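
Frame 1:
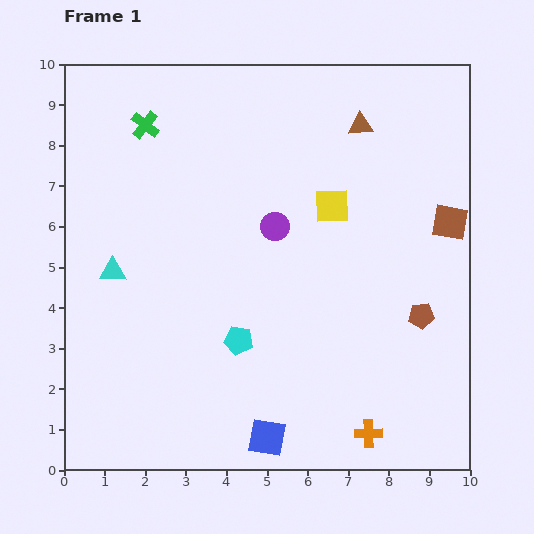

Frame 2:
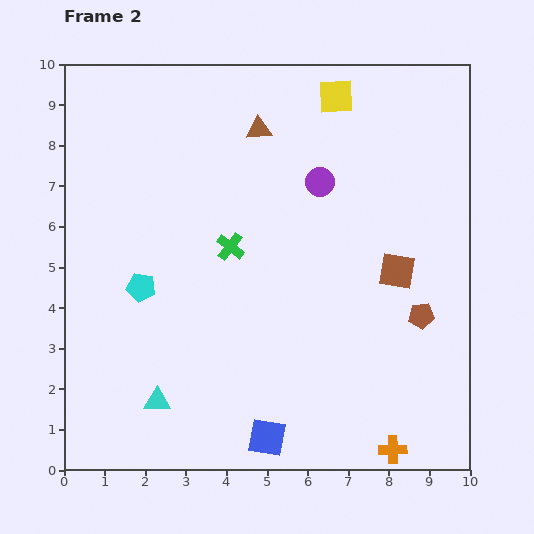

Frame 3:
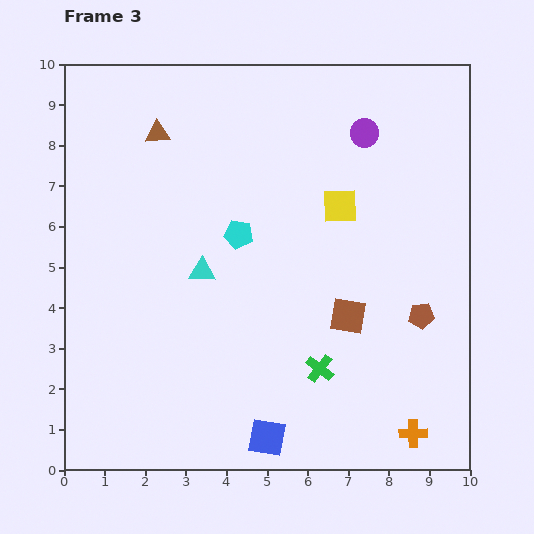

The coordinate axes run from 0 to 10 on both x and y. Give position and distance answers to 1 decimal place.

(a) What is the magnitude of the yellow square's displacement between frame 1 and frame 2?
2.7

The yellow square moved from (6.6, 6.5) to (6.7, 9.2), a distance of √(0.1² + 2.7²) ≈ 2.7.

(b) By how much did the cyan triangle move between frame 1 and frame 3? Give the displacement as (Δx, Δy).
(2.2, 0.0)

The cyan triangle was at (1.2, 4.9) in frame 1 and (3.4, 4.9) in frame 3.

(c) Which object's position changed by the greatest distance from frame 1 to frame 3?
the green cross

(moved 7.4; next 5.0)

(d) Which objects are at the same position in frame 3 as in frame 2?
the blue square, the brown pentagon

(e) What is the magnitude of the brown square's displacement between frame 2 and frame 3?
1.6

The brown square moved from (8.2, 4.9) to (7.0, 3.8), a distance of √(1.2² + 1.1²) ≈ 1.6.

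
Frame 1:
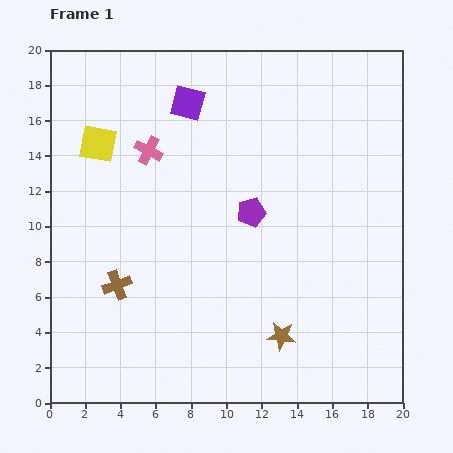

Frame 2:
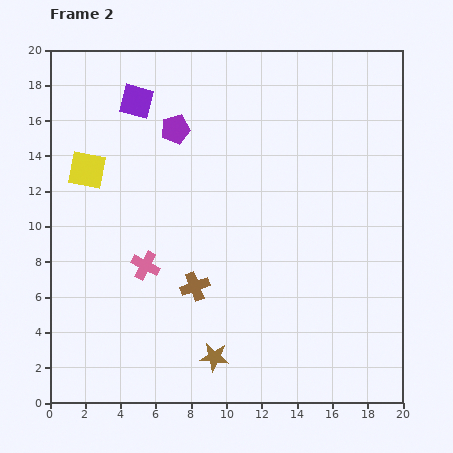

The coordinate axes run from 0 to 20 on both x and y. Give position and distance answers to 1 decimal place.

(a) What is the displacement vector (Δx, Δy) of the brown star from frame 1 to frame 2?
(-3.8, -1.2)

The brown star was at (13.1, 3.8) in frame 1 and (9.3, 2.6) in frame 2.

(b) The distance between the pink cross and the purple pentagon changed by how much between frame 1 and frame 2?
+1.1

Distance in frame 1: 6.8. Distance in frame 2: 7.9.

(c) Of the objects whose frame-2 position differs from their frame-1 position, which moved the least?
the yellow square

(moved 1.6)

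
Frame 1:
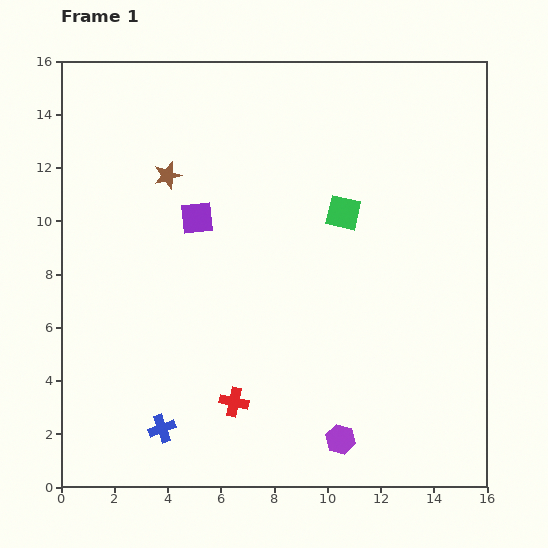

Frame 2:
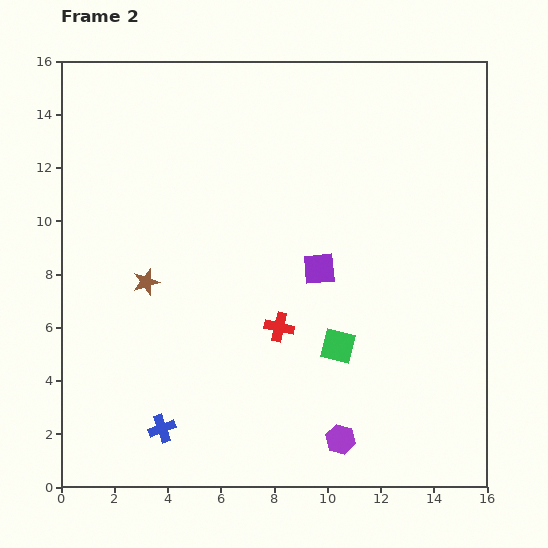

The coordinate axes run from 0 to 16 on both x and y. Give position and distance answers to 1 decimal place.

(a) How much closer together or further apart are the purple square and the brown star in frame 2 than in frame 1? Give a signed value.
+4.6

Distance in frame 1: 1.9. Distance in frame 2: 6.5.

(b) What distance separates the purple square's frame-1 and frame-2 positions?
5.0

The purple square moved from (5.1, 10.1) to (9.7, 8.2), a distance of √(4.6² + 1.9²) ≈ 5.0.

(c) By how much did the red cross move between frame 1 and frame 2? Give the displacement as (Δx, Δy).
(1.7, 2.8)

The red cross was at (6.5, 3.2) in frame 1 and (8.2, 6.0) in frame 2.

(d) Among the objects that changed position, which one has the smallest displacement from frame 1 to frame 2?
the red cross

(moved 3.3)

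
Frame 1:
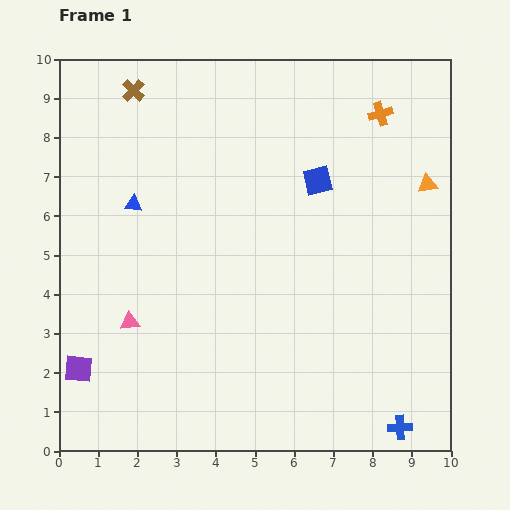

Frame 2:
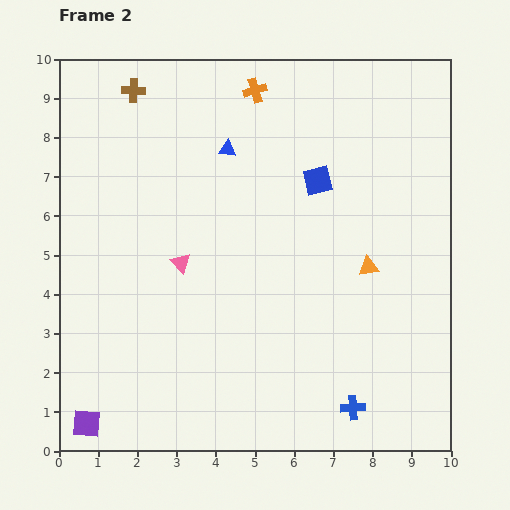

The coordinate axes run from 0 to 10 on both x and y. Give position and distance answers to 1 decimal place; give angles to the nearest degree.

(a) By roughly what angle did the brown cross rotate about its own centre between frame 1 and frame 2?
39° counter-clockwise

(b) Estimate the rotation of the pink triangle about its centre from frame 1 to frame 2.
55° clockwise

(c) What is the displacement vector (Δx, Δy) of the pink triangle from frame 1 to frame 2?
(1.3, 1.5)

The pink triangle was at (1.8, 3.3) in frame 1 and (3.1, 4.8) in frame 2.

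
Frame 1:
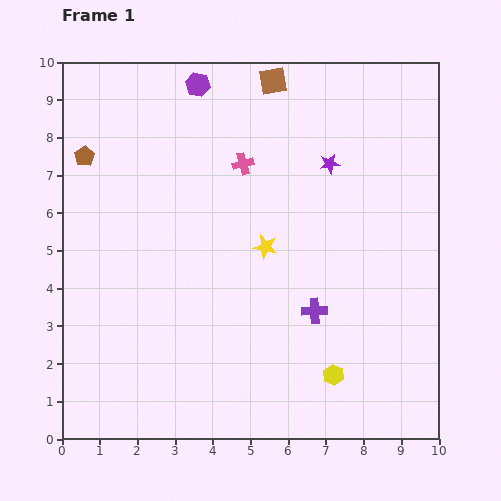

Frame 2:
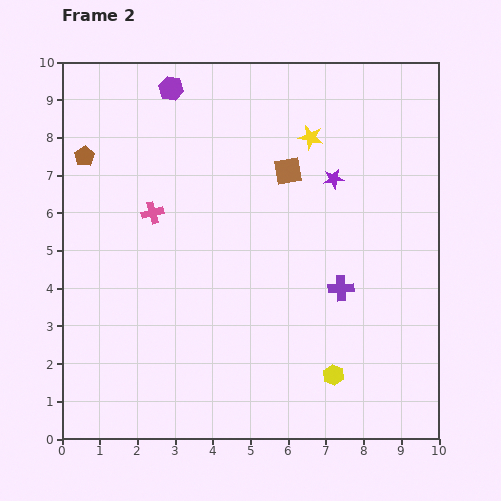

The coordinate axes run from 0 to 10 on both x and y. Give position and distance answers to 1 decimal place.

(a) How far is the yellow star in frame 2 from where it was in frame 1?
3.1

The yellow star moved from (5.4, 5.1) to (6.6, 8.0), a distance of √(1.2² + 2.9²) ≈ 3.1.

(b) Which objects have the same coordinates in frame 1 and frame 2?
the yellow hexagon, the brown pentagon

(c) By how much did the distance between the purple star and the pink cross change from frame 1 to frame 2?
+2.6

Distance in frame 1: 2.3. Distance in frame 2: 4.9.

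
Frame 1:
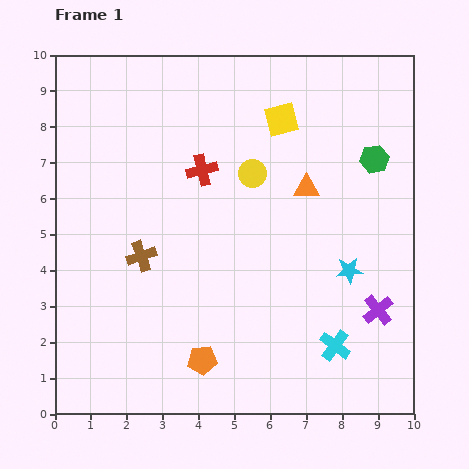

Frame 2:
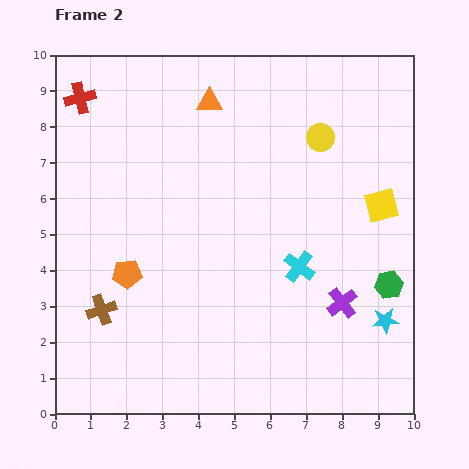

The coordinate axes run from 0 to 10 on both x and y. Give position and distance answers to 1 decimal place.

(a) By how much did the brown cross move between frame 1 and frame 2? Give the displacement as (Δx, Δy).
(-1.1, -1.5)

The brown cross was at (2.4, 4.4) in frame 1 and (1.3, 2.9) in frame 2.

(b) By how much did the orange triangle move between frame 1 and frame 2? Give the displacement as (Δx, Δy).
(-2.7, 2.4)

The orange triangle was at (7.0, 6.3) in frame 1 and (4.3, 8.7) in frame 2.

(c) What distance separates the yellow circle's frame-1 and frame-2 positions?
2.1

The yellow circle moved from (5.5, 6.7) to (7.4, 7.7), a distance of √(1.9² + 1.0²) ≈ 2.1.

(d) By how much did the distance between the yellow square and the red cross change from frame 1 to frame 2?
+6.3

Distance in frame 1: 2.6. Distance in frame 2: 8.9.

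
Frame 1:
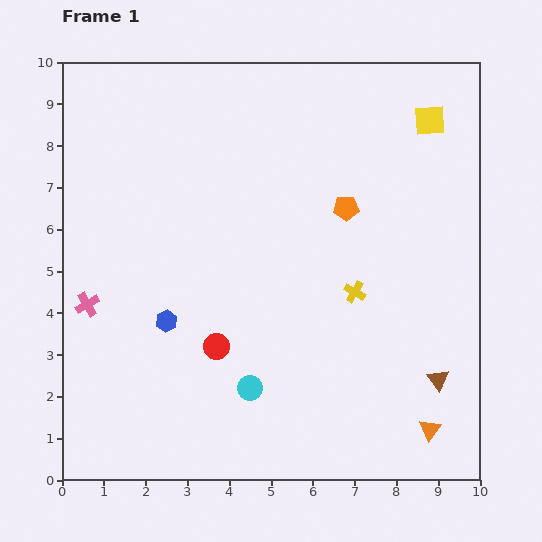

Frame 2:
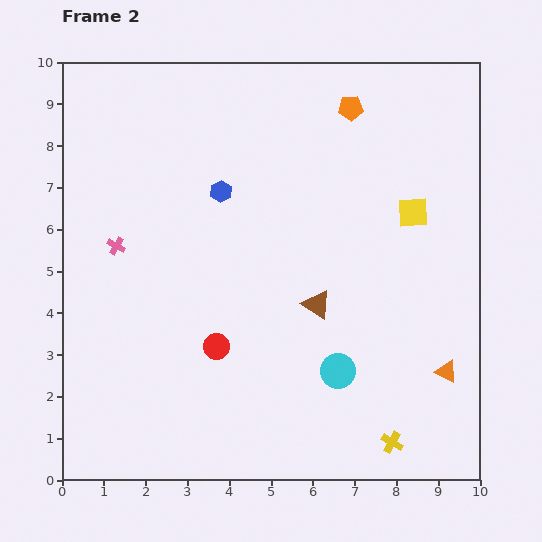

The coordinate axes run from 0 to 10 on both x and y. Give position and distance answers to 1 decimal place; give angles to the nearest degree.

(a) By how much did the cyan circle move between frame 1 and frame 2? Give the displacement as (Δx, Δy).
(2.1, 0.4)

The cyan circle was at (4.5, 2.2) in frame 1 and (6.6, 2.6) in frame 2.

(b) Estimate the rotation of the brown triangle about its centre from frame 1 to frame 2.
18° counter-clockwise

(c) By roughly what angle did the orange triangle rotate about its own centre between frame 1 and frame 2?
41° counter-clockwise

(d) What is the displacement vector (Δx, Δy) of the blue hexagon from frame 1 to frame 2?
(1.3, 3.1)

The blue hexagon was at (2.5, 3.8) in frame 1 and (3.8, 6.9) in frame 2.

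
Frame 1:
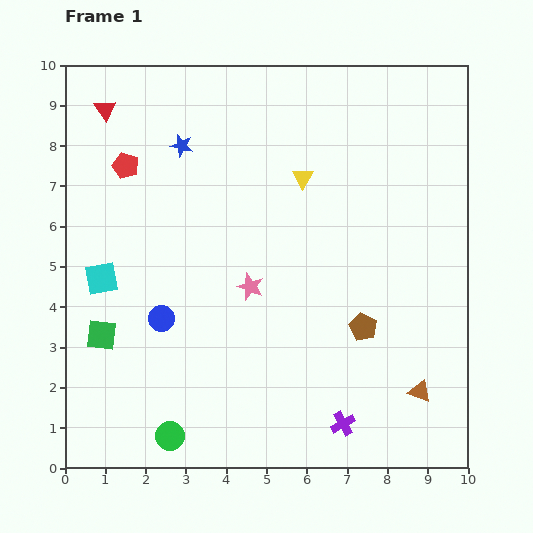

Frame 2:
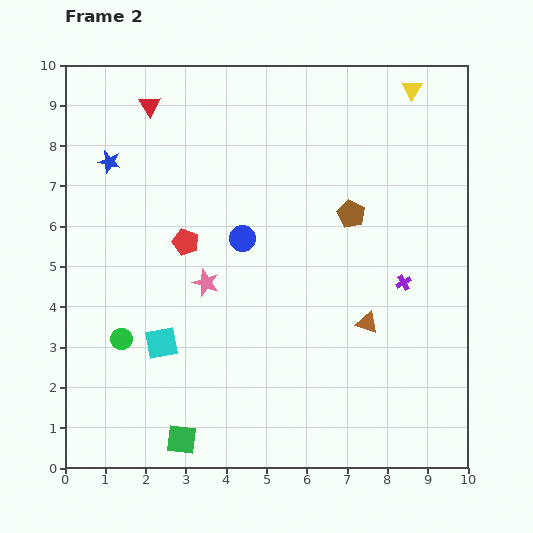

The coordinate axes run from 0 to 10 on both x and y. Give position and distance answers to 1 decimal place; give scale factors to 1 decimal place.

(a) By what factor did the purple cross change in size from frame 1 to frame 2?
0.6×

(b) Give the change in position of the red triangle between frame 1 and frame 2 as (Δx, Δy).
(1.1, 0.1)

The red triangle was at (1.0, 8.9) in frame 1 and (2.1, 9.0) in frame 2.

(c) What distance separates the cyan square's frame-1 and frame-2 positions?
2.2

The cyan square moved from (0.9, 4.7) to (2.4, 3.1), a distance of √(1.5² + 1.6²) ≈ 2.2.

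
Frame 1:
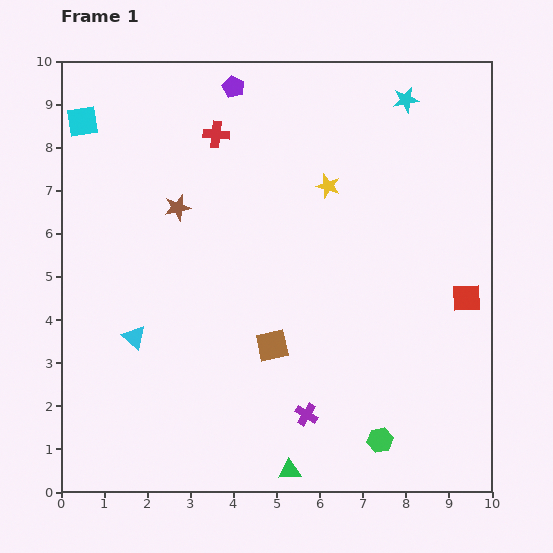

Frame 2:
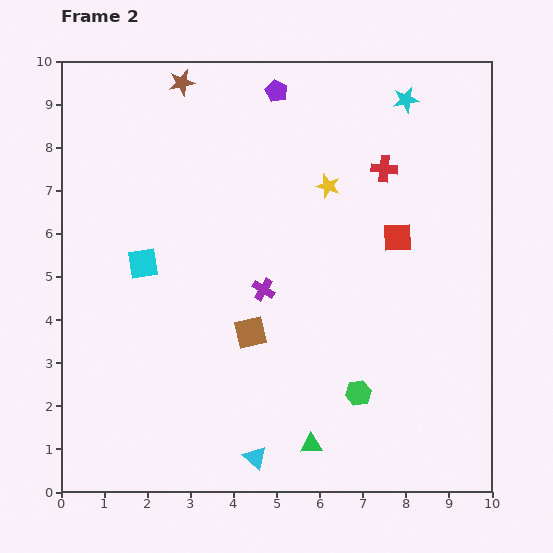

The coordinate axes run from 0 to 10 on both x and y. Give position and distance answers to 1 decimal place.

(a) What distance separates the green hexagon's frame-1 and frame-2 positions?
1.2

The green hexagon moved from (7.4, 1.2) to (6.9, 2.3), a distance of √(0.5² + 1.1²) ≈ 1.2.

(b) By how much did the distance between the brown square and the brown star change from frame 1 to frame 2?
+2.1

Distance in frame 1: 3.9. Distance in frame 2: 6.0.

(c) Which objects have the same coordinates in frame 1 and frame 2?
the cyan star, the yellow star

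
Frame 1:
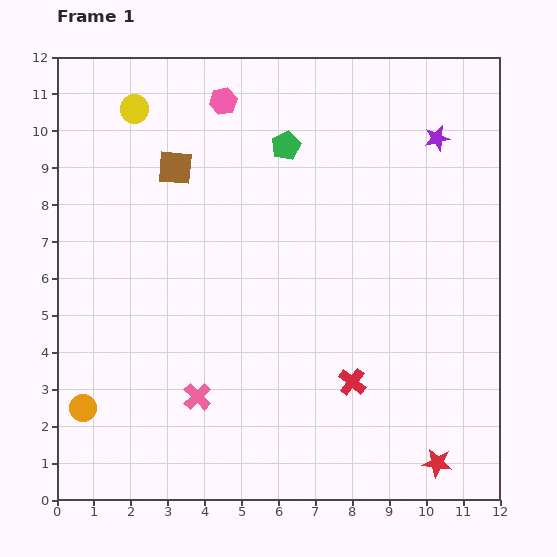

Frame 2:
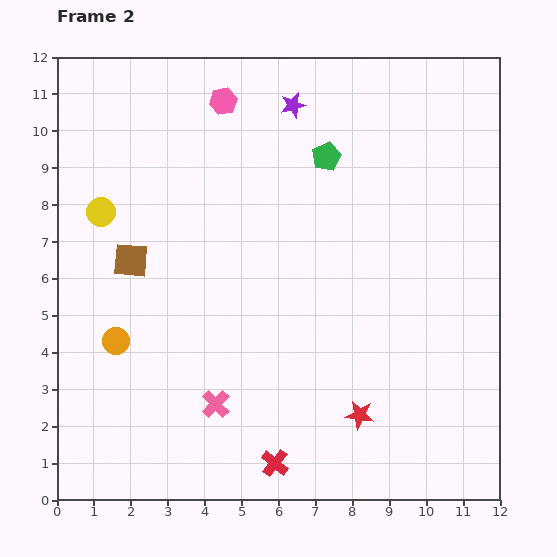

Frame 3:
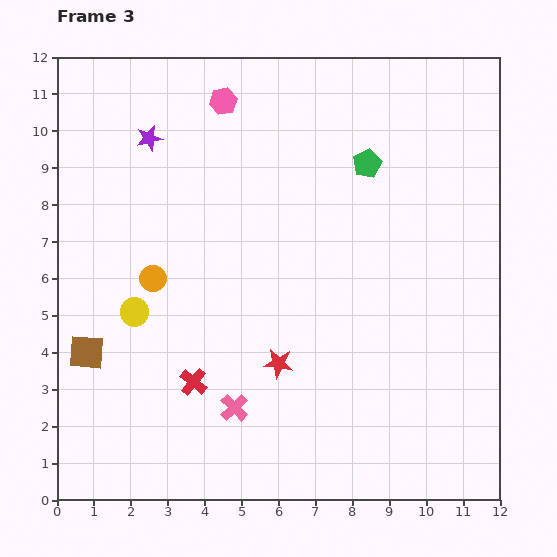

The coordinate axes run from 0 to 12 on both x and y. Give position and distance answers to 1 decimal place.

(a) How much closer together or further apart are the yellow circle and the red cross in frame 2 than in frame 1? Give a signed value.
-1.2

Distance in frame 1: 9.5. Distance in frame 2: 8.3.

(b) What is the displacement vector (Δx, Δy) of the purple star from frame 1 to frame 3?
(-7.8, 0.0)

The purple star was at (10.3, 9.8) in frame 1 and (2.5, 9.8) in frame 3.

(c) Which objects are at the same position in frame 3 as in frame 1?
the pink hexagon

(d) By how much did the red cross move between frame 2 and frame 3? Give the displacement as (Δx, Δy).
(-2.2, 2.2)

The red cross was at (5.9, 1.0) in frame 2 and (3.7, 3.2) in frame 3.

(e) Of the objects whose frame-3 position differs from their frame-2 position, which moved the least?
the pink cross

(moved 0.5)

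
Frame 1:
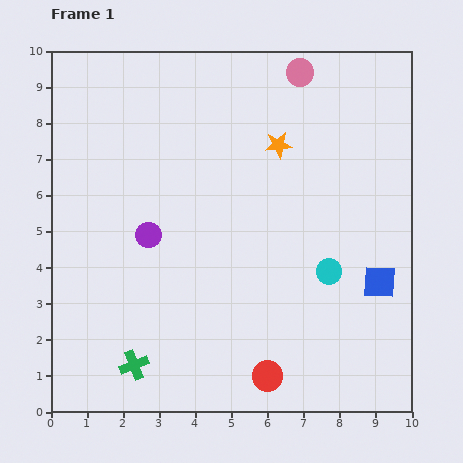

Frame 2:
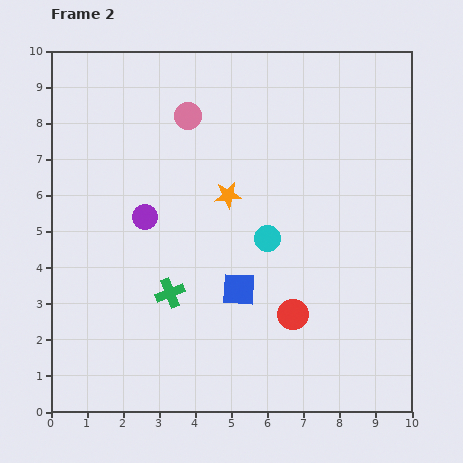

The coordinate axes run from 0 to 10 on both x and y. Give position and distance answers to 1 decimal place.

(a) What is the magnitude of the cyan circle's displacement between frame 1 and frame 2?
1.9

The cyan circle moved from (7.7, 3.9) to (6.0, 4.8), a distance of √(1.7² + 0.9²) ≈ 1.9.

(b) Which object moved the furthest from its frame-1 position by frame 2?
the blue square

(moved 3.9; next 3.3)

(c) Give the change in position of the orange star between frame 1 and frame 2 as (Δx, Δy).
(-1.4, -1.4)

The orange star was at (6.3, 7.4) in frame 1 and (4.9, 6.0) in frame 2.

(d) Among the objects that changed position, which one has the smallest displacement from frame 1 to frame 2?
the purple circle

(moved 0.5)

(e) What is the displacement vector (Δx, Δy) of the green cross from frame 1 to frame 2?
(1.0, 2.0)

The green cross was at (2.3, 1.3) in frame 1 and (3.3, 3.3) in frame 2.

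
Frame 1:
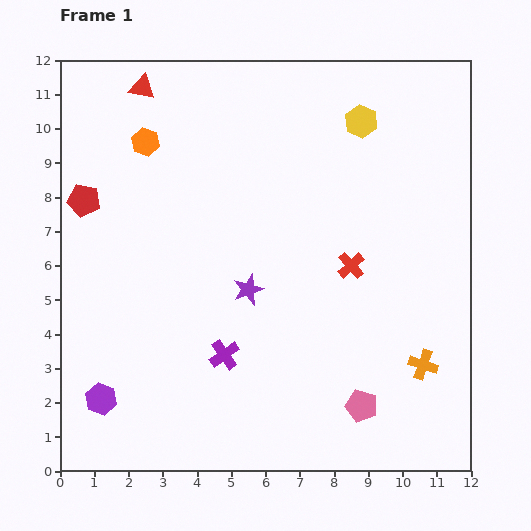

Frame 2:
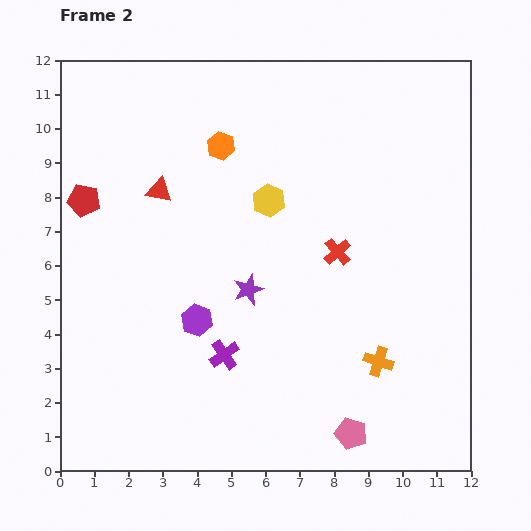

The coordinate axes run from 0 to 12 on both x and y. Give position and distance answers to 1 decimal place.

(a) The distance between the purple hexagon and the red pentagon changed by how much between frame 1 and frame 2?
-1.0

Distance in frame 1: 5.8. Distance in frame 2: 4.8.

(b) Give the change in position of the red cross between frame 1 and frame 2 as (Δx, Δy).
(-0.4, 0.4)

The red cross was at (8.5, 6.0) in frame 1 and (8.1, 6.4) in frame 2.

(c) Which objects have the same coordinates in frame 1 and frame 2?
the purple star, the red pentagon, the purple cross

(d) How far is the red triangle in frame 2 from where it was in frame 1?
3.0

The red triangle moved from (2.4, 11.2) to (2.9, 8.2), a distance of √(0.5² + 3.0²) ≈ 3.0.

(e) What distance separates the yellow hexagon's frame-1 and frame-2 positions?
3.5

The yellow hexagon moved from (8.8, 10.2) to (6.1, 7.9), a distance of √(2.7² + 2.3²) ≈ 3.5.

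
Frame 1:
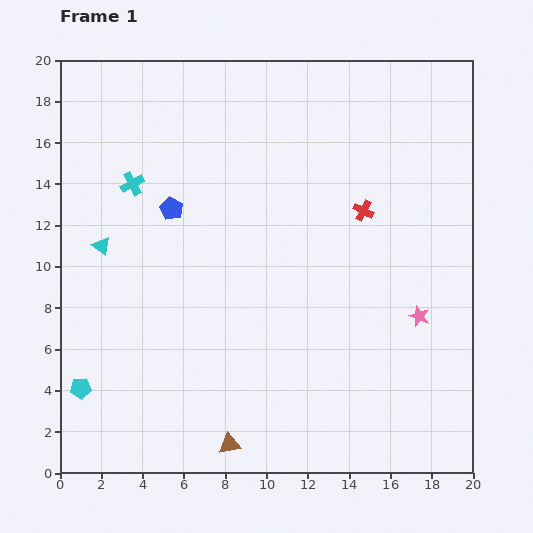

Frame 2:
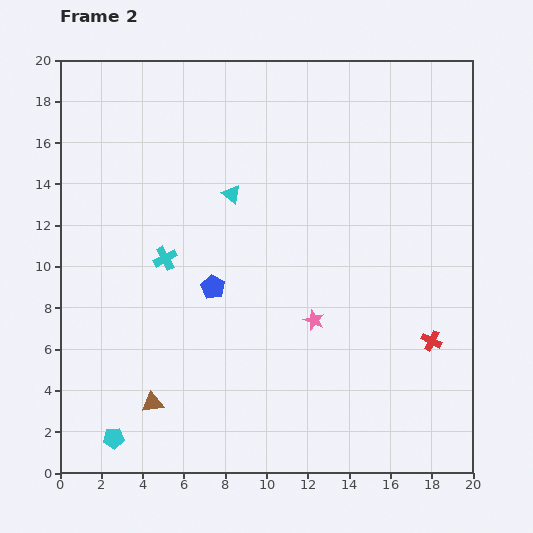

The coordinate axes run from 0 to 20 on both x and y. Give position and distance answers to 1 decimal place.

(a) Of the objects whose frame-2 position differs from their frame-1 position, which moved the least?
the cyan pentagon

(moved 2.9)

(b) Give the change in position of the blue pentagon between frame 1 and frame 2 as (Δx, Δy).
(2.0, -3.8)

The blue pentagon was at (5.4, 12.8) in frame 1 and (7.4, 9.0) in frame 2.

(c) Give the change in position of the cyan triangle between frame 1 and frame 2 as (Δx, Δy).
(6.3, 2.5)

The cyan triangle was at (2.0, 11.0) in frame 1 and (8.3, 13.5) in frame 2.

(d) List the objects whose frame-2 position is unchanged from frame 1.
none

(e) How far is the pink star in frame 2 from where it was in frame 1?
5.1

The pink star moved from (17.4, 7.6) to (12.3, 7.4), a distance of √(5.1² + 0.2²) ≈ 5.1.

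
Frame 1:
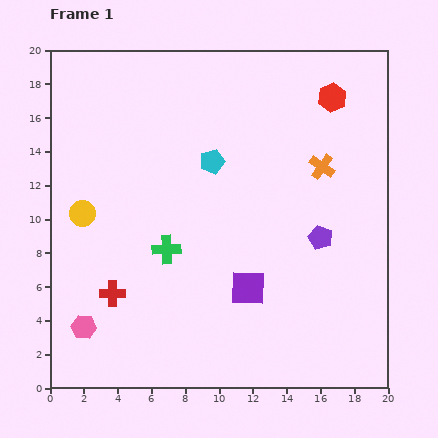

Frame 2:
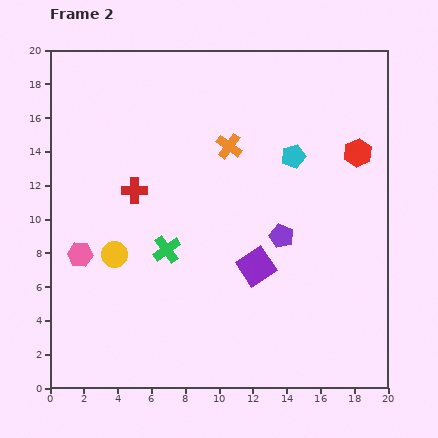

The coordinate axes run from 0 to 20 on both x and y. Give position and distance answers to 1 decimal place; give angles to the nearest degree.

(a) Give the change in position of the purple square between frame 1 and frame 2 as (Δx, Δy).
(0.5, 1.3)

The purple square was at (11.7, 5.9) in frame 1 and (12.2, 7.2) in frame 2.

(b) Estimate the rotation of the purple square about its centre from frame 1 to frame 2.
35° counter-clockwise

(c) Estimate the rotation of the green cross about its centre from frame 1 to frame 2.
33° counter-clockwise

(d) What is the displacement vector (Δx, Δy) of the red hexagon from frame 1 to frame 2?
(1.5, -3.3)

The red hexagon was at (16.7, 17.2) in frame 1 and (18.2, 13.9) in frame 2.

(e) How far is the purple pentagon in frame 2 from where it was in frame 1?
2.3

The purple pentagon moved from (16.0, 8.9) to (13.7, 9.0), a distance of √(2.3² + 0.1²) ≈ 2.3.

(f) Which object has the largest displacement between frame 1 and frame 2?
the red cross

(moved 6.2; next 5.6)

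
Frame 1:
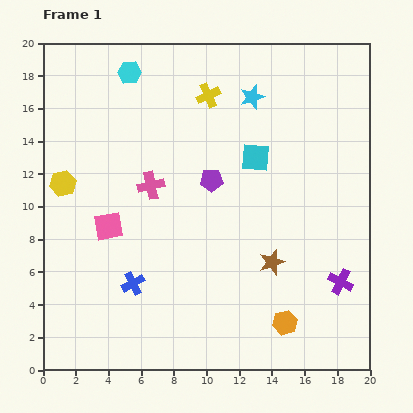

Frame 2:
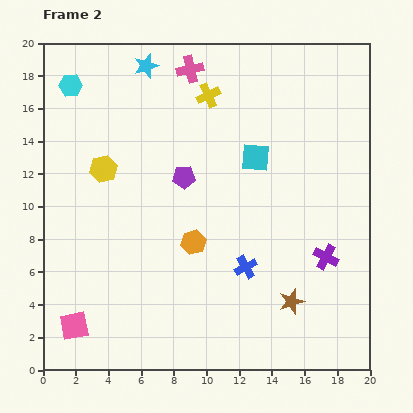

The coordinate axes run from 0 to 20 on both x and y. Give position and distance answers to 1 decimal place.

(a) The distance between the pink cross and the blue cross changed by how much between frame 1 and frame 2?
+6.5

Distance in frame 1: 6.1. Distance in frame 2: 12.6.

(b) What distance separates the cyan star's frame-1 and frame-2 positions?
6.8

The cyan star moved from (12.8, 16.7) to (6.3, 18.6), a distance of √(6.5² + 1.9²) ≈ 6.8.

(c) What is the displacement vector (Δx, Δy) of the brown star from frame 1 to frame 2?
(1.2, -2.4)

The brown star was at (14.0, 6.6) in frame 1 and (15.2, 4.2) in frame 2.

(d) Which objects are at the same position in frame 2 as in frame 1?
the cyan square, the yellow cross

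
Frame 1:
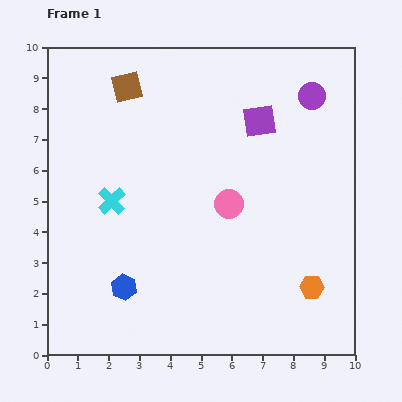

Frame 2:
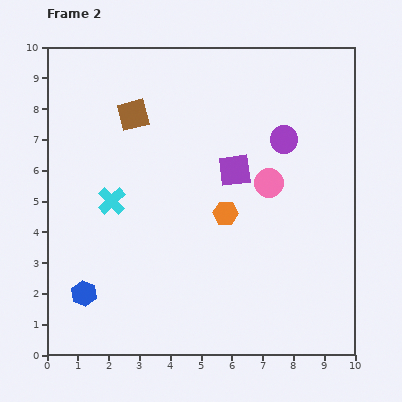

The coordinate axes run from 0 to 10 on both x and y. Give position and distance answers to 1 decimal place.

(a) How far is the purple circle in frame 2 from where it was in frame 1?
1.7

The purple circle moved from (8.6, 8.4) to (7.7, 7.0), a distance of √(0.9² + 1.4²) ≈ 1.7.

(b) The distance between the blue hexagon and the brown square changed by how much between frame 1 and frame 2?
-0.5

Distance in frame 1: 6.5. Distance in frame 2: 6.0.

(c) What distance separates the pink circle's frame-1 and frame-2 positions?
1.5

The pink circle moved from (5.9, 4.9) to (7.2, 5.6), a distance of √(1.3² + 0.7²) ≈ 1.5.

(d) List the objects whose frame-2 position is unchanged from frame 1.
the cyan cross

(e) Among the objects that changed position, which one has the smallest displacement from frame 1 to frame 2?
the brown square

(moved 0.9)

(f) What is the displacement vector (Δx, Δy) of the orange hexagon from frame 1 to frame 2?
(-2.8, 2.4)

The orange hexagon was at (8.6, 2.2) in frame 1 and (5.8, 4.6) in frame 2.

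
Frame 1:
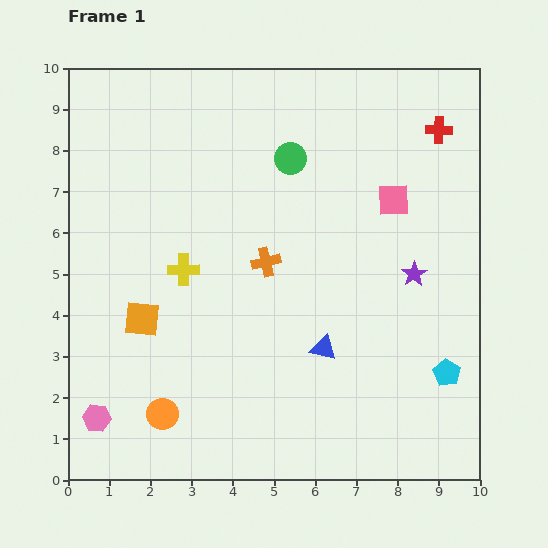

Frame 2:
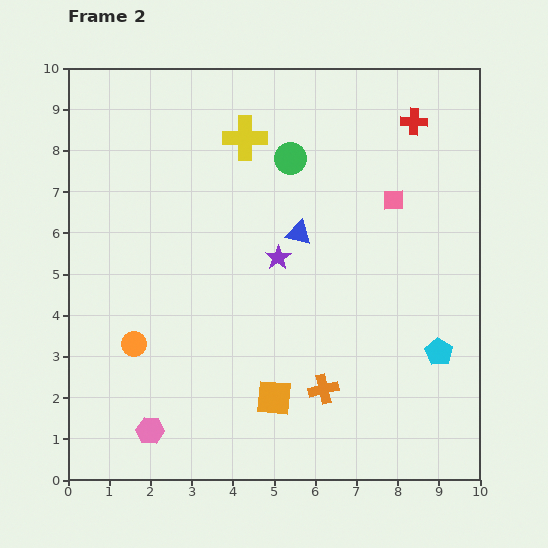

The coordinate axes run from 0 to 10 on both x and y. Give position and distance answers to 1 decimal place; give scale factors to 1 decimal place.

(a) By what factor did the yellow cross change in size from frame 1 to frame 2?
1.4×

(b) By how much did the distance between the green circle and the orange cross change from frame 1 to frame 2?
+3.1

Distance in frame 1: 2.6. Distance in frame 2: 5.7.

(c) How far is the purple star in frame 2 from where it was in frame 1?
3.3

The purple star moved from (8.4, 5.0) to (5.1, 5.4), a distance of √(3.3² + 0.4²) ≈ 3.3.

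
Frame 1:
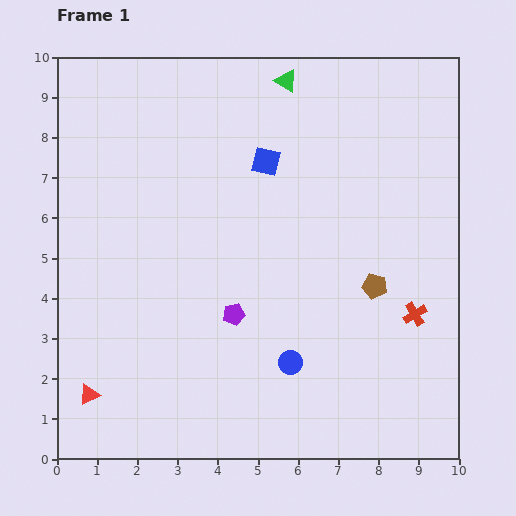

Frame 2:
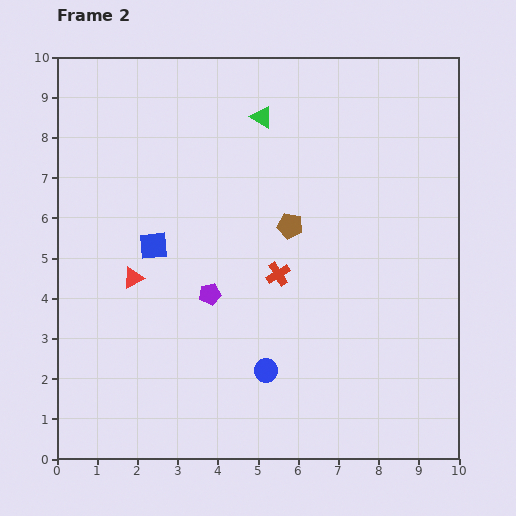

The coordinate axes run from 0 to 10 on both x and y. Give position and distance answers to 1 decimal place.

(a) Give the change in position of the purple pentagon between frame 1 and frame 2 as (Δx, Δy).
(-0.6, 0.5)

The purple pentagon was at (4.4, 3.6) in frame 1 and (3.8, 4.1) in frame 2.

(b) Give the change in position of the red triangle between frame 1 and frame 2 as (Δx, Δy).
(1.1, 2.9)

The red triangle was at (0.8, 1.6) in frame 1 and (1.9, 4.5) in frame 2.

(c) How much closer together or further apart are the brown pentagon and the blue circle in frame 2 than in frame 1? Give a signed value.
+0.8

Distance in frame 1: 2.8. Distance in frame 2: 3.6.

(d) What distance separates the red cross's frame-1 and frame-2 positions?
3.5

The red cross moved from (8.9, 3.6) to (5.5, 4.6), a distance of √(3.4² + 1.0²) ≈ 3.5.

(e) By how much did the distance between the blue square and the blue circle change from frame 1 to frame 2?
-0.8

Distance in frame 1: 5.0. Distance in frame 2: 4.2.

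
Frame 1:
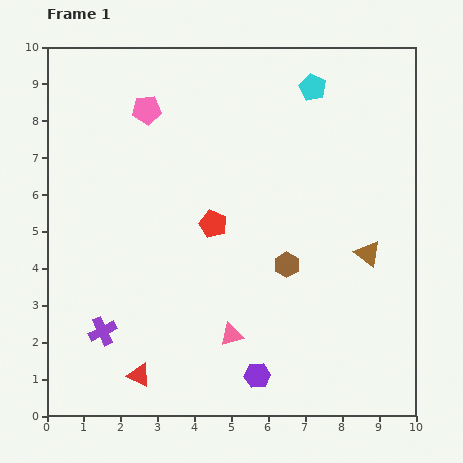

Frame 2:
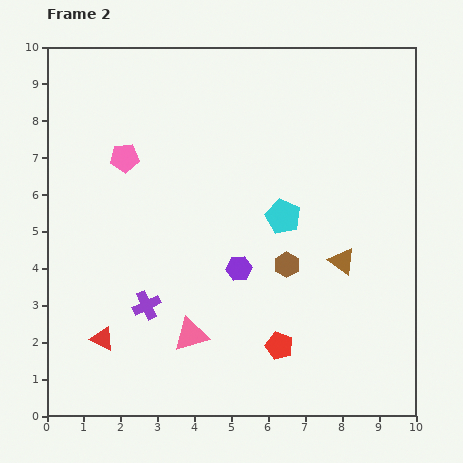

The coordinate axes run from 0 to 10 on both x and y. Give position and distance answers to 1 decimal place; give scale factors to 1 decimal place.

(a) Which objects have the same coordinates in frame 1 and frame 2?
the brown hexagon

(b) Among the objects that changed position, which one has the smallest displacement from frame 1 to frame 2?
the brown triangle

(moved 0.7)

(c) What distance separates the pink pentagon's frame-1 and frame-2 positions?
1.4

The pink pentagon moved from (2.7, 8.3) to (2.1, 7.0), a distance of √(0.6² + 1.3²) ≈ 1.4.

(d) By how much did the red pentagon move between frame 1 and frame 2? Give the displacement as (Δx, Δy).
(1.8, -3.3)

The red pentagon was at (4.5, 5.2) in frame 1 and (6.3, 1.9) in frame 2.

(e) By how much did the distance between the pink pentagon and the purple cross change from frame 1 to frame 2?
-2.1

Distance in frame 1: 6.1. Distance in frame 2: 4.0.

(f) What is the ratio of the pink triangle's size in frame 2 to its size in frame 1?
1.5×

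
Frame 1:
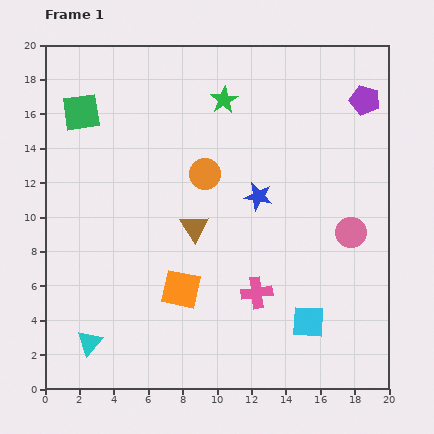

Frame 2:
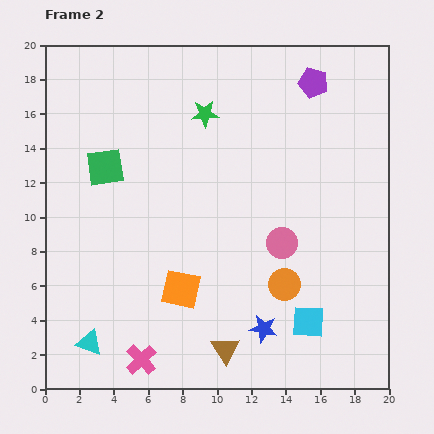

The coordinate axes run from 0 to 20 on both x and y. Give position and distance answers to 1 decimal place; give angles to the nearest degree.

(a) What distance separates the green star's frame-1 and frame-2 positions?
1.4

The green star moved from (10.4, 16.8) to (9.3, 16.0), a distance of √(1.1² + 0.8²) ≈ 1.4.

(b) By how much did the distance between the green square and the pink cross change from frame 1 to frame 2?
-3.2

Distance in frame 1: 14.6. Distance in frame 2: 11.4.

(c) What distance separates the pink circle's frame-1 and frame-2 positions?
4.0

The pink circle moved from (17.8, 9.1) to (13.8, 8.5), a distance of √(4.0² + 0.6²) ≈ 4.0.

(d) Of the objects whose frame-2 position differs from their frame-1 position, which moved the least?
the green star

(moved 1.4)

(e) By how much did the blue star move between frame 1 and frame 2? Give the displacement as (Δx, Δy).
(0.3, -7.7)

The blue star was at (12.4, 11.2) in frame 1 and (12.7, 3.5) in frame 2.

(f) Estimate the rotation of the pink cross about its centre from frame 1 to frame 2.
36° counter-clockwise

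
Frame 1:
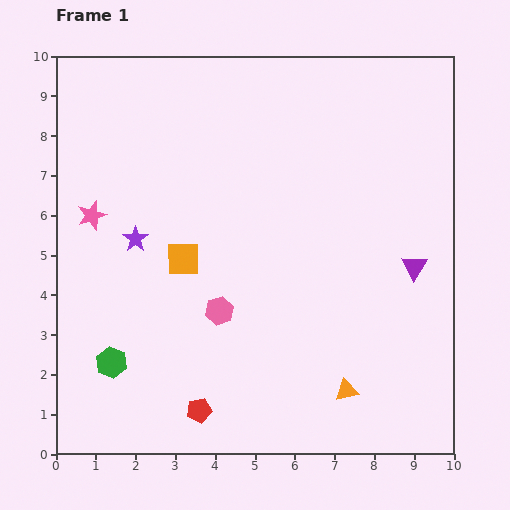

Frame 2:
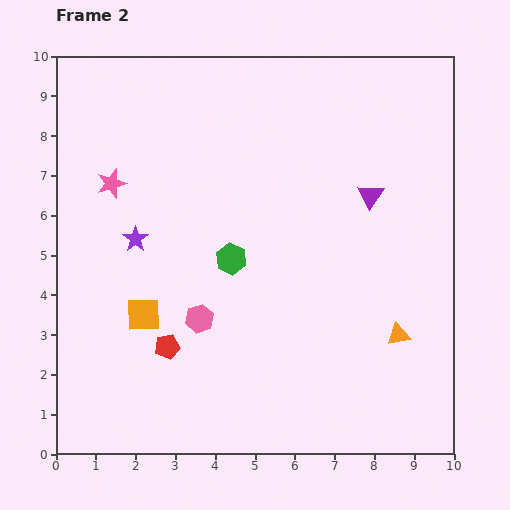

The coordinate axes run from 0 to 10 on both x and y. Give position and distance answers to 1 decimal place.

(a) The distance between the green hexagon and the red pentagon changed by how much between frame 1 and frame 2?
+0.2

Distance in frame 1: 2.5. Distance in frame 2: 2.7.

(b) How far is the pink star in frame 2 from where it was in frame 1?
0.9

The pink star moved from (0.9, 6.0) to (1.4, 6.8), a distance of √(0.5² + 0.8²) ≈ 0.9.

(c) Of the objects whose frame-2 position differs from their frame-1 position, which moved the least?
the pink hexagon

(moved 0.5)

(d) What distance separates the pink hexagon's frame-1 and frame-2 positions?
0.5

The pink hexagon moved from (4.1, 3.6) to (3.6, 3.4), a distance of √(0.5² + 0.2²) ≈ 0.5.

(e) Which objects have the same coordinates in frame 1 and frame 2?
the purple star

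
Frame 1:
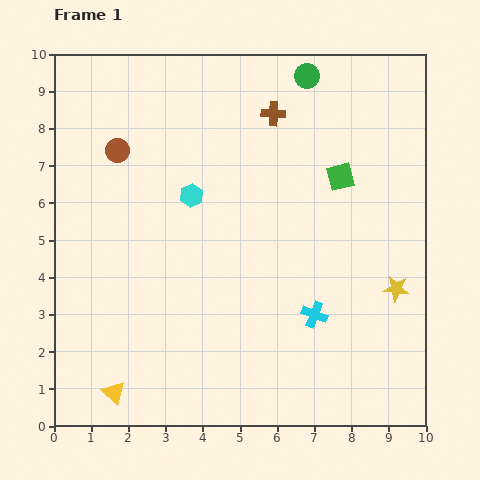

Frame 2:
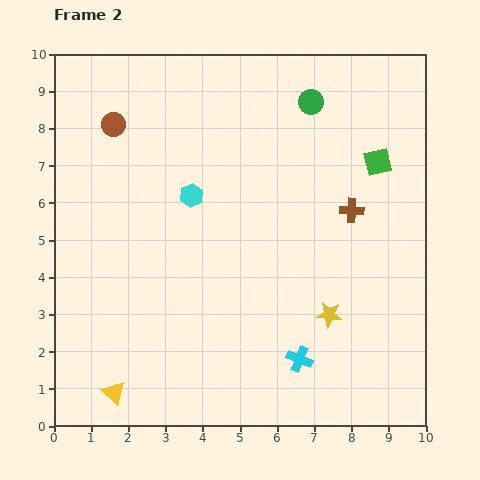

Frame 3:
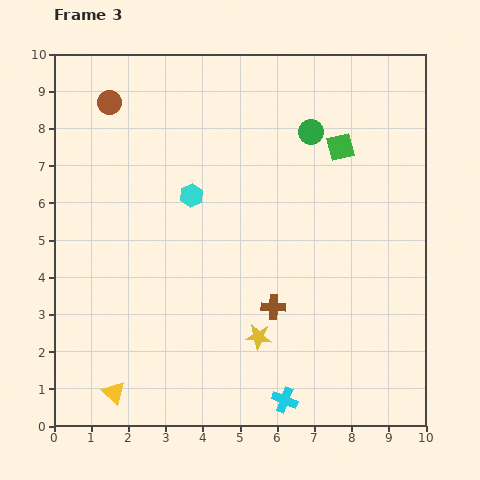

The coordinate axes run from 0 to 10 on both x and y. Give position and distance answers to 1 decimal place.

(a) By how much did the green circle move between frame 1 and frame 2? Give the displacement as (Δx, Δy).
(0.1, -0.7)

The green circle was at (6.8, 9.4) in frame 1 and (6.9, 8.7) in frame 2.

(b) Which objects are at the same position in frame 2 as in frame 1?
the cyan hexagon, the yellow triangle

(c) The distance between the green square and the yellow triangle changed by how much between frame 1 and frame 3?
+0.6

Distance in frame 1: 8.4. Distance in frame 3: 9.0.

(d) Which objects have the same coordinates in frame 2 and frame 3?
the cyan hexagon, the yellow triangle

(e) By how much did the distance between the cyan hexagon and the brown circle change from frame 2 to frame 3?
+0.5

Distance in frame 2: 2.8. Distance in frame 3: 3.3.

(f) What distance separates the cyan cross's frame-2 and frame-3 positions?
1.2

The cyan cross moved from (6.6, 1.8) to (6.2, 0.7), a distance of √(0.4² + 1.1²) ≈ 1.2.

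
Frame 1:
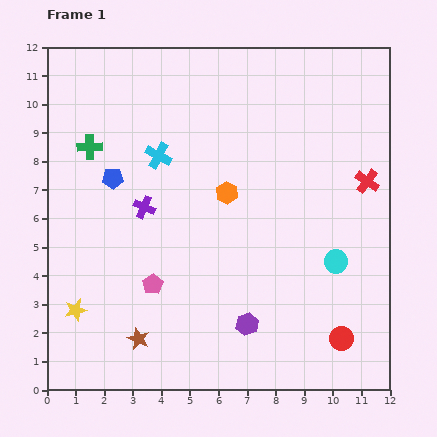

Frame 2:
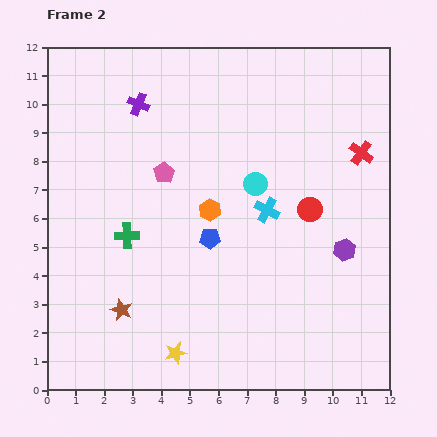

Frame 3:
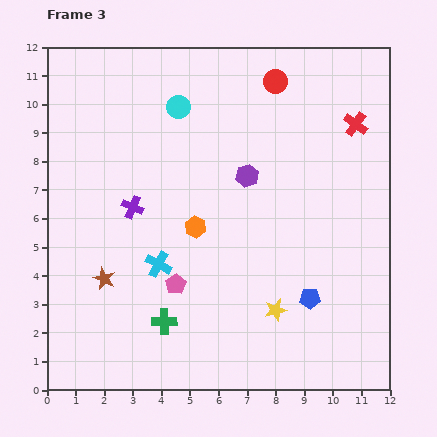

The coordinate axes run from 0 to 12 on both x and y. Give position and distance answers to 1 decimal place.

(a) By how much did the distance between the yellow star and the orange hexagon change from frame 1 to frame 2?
-1.6

Distance in frame 1: 6.7. Distance in frame 2: 5.1.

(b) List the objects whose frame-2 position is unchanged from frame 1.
none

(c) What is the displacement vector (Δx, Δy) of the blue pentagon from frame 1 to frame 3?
(6.9, -4.2)

The blue pentagon was at (2.3, 7.4) in frame 1 and (9.2, 3.2) in frame 3.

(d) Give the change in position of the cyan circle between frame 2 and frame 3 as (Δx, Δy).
(-2.7, 2.7)

The cyan circle was at (7.3, 7.2) in frame 2 and (4.6, 9.9) in frame 3.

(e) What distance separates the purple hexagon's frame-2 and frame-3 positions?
4.3

The purple hexagon moved from (10.4, 4.9) to (7.0, 7.5), a distance of √(3.4² + 2.6²) ≈ 4.3.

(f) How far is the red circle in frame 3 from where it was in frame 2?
4.7

The red circle moved from (9.2, 6.3) to (8.0, 10.8), a distance of √(1.2² + 4.5²) ≈ 4.7.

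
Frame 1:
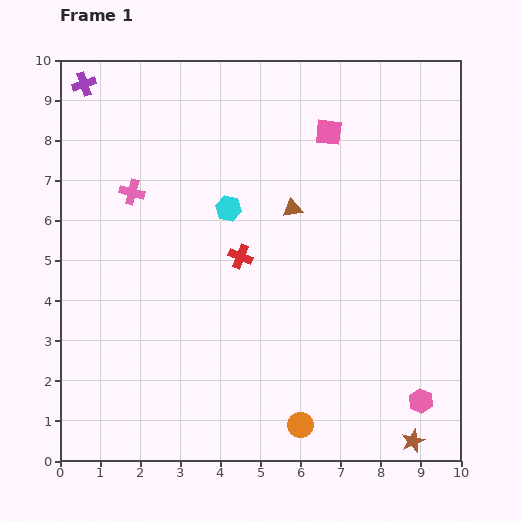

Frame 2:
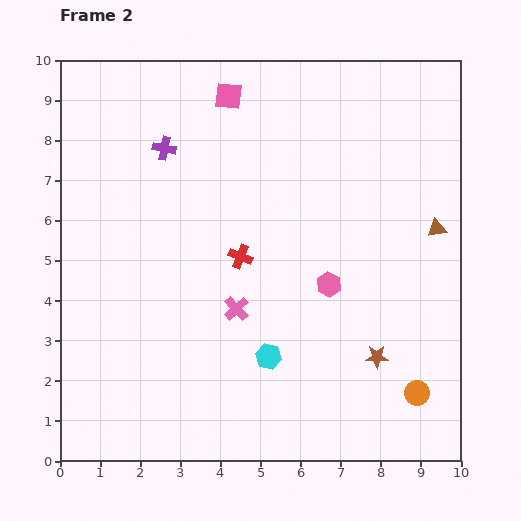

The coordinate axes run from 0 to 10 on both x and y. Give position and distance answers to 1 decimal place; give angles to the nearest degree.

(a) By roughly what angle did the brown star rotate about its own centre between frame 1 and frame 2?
23° clockwise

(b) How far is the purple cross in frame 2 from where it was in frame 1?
2.6

The purple cross moved from (0.6, 9.4) to (2.6, 7.8), a distance of √(2.0² + 1.6²) ≈ 2.6.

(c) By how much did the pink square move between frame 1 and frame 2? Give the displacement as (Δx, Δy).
(-2.5, 0.9)

The pink square was at (6.7, 8.2) in frame 1 and (4.2, 9.1) in frame 2.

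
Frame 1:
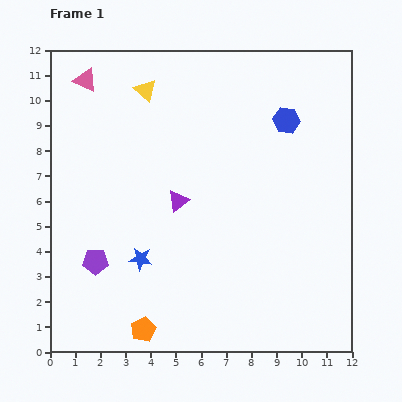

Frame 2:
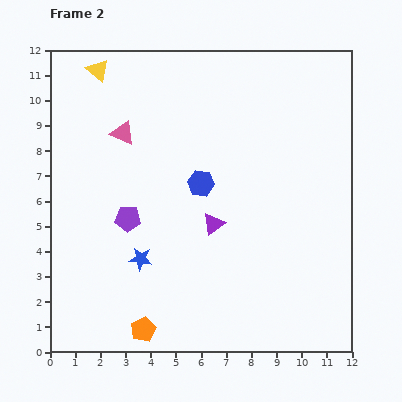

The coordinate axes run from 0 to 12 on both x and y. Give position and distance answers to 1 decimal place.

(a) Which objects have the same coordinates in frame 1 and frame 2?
the orange pentagon, the blue star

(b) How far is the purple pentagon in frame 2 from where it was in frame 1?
2.1

The purple pentagon moved from (1.8, 3.6) to (3.1, 5.3), a distance of √(1.3² + 1.7²) ≈ 2.1.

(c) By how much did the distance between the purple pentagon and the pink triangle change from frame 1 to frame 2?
-3.8

Distance in frame 1: 7.2. Distance in frame 2: 3.4.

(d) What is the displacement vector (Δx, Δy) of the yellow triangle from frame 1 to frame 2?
(-1.9, 0.8)

The yellow triangle was at (3.8, 10.4) in frame 1 and (1.9, 11.2) in frame 2.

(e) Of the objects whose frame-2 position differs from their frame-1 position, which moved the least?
the purple triangle

(moved 1.7)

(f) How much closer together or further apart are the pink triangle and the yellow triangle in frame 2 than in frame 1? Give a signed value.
+0.3

Distance in frame 1: 2.4. Distance in frame 2: 2.7.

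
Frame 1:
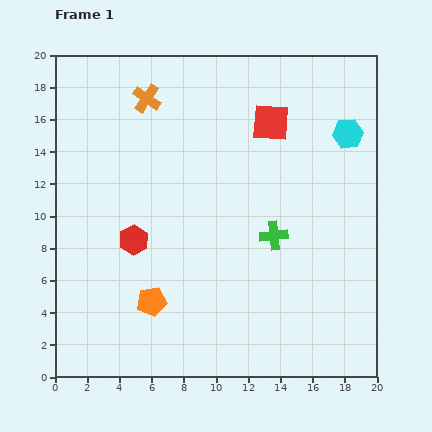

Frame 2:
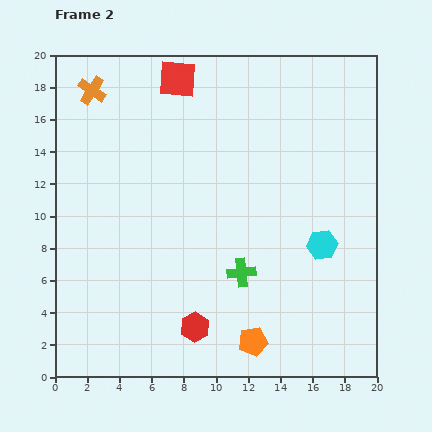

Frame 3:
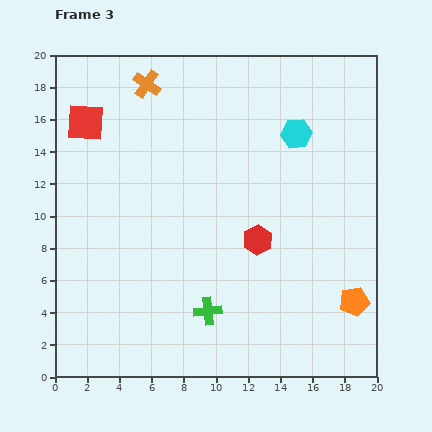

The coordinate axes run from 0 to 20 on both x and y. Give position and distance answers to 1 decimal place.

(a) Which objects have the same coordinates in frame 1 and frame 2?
none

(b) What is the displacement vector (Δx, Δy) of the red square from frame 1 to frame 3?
(-11.5, 0.0)

The red square was at (13.4, 15.8) in frame 1 and (1.9, 15.8) in frame 3.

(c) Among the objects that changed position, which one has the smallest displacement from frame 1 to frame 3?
the orange cross

(moved 0.9)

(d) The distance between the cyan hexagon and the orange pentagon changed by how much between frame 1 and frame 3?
-5.0

Distance in frame 1: 16.0. Distance in frame 3: 11.0.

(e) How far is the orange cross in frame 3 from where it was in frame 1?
0.9

The orange cross moved from (5.7, 17.3) to (5.7, 18.2), a distance of √(0.0² + 0.9²) ≈ 0.9.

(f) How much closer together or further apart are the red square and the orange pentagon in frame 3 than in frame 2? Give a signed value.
+3.1

Distance in frame 2: 17.0. Distance in frame 3: 20.1.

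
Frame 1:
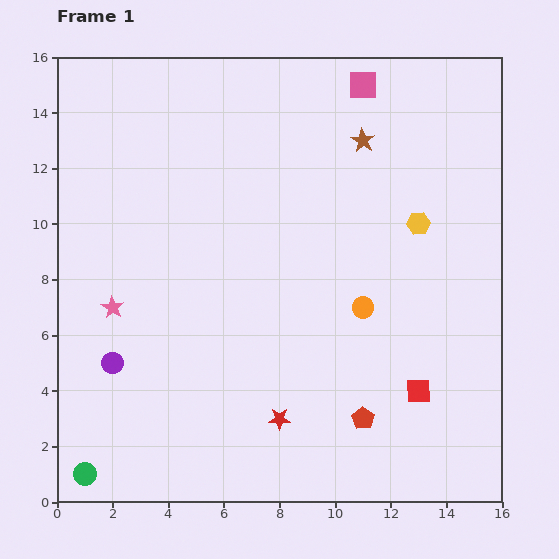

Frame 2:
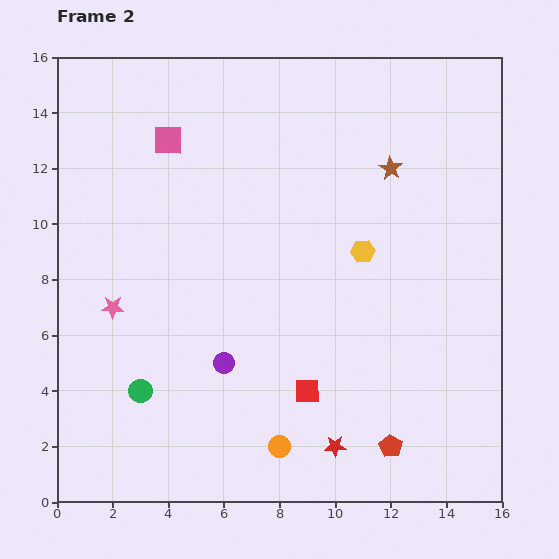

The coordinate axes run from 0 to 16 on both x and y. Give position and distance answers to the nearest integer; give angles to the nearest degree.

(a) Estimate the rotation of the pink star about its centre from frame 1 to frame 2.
30° counter-clockwise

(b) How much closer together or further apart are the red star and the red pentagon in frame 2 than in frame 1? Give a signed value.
-1

Distance in frame 1: 3. Distance in frame 2: 2.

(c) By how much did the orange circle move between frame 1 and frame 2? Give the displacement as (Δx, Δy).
(-3, -5)

The orange circle was at (11, 7) in frame 1 and (8, 2) in frame 2.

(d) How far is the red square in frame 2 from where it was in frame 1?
4

The red square moved from (13, 4) to (9, 4), a distance of √(4² + 0²) ≈ 4.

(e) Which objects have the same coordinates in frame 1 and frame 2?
the pink star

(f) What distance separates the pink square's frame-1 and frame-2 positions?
7

The pink square moved from (11, 15) to (4, 13), a distance of √(7² + 2²) ≈ 7.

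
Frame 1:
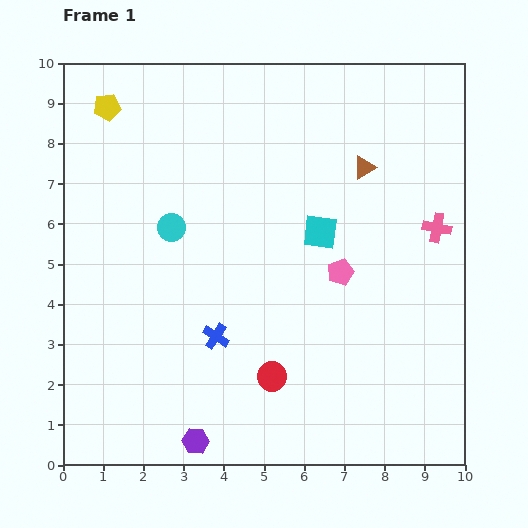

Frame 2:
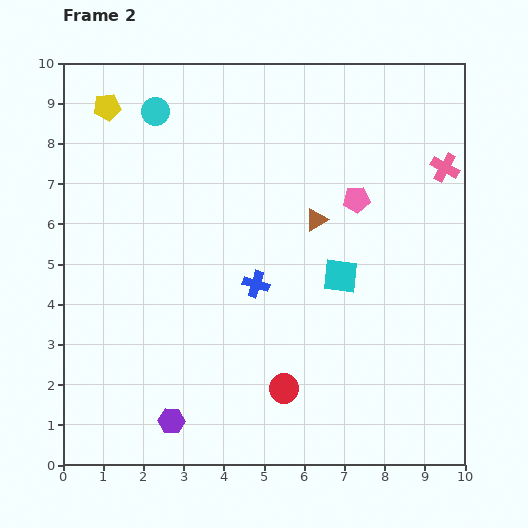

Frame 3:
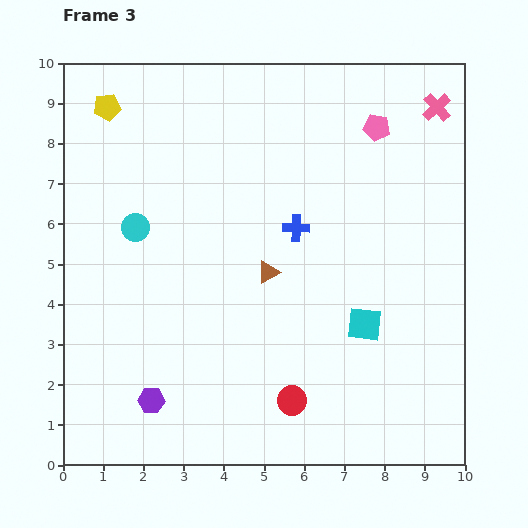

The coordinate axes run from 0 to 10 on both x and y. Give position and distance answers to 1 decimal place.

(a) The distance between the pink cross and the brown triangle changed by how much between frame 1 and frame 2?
+1.2

Distance in frame 1: 2.3. Distance in frame 2: 3.5.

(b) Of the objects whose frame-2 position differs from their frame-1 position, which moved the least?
the red circle

(moved 0.4)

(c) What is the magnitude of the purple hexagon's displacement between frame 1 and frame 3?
1.5

The purple hexagon moved from (3.3, 0.6) to (2.2, 1.6), a distance of √(1.1² + 1.0²) ≈ 1.5.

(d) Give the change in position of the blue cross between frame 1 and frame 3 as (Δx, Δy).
(2.0, 2.7)

The blue cross was at (3.8, 3.2) in frame 1 and (5.8, 5.9) in frame 3.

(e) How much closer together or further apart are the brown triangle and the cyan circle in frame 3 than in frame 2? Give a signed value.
-1.3

Distance in frame 2: 4.8. Distance in frame 3: 3.5.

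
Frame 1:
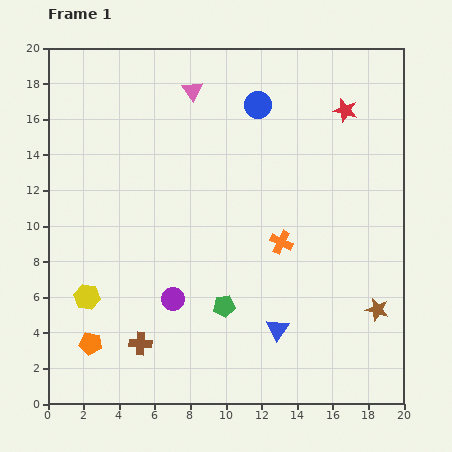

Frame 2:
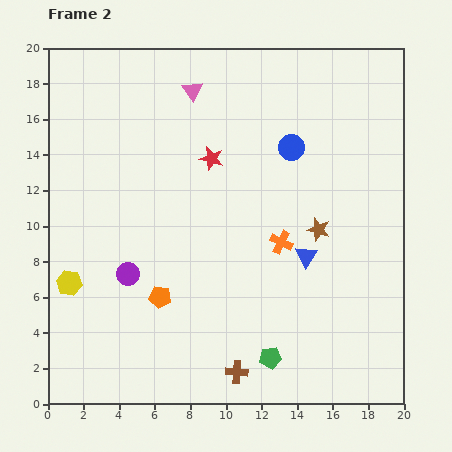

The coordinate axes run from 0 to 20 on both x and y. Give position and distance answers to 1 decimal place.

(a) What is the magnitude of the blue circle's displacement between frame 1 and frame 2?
3.1

The blue circle moved from (11.8, 16.8) to (13.7, 14.4), a distance of √(1.9² + 2.4²) ≈ 3.1.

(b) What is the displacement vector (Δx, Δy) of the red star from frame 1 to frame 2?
(-7.5, -2.7)

The red star was at (16.7, 16.5) in frame 1 and (9.2, 13.8) in frame 2.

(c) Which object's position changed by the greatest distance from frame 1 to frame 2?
the red star

(moved 8.0; next 5.6)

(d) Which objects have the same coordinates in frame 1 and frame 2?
the pink triangle, the orange cross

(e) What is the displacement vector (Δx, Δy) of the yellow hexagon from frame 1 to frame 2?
(-1.0, 0.8)

The yellow hexagon was at (2.2, 6.0) in frame 1 and (1.2, 6.8) in frame 2.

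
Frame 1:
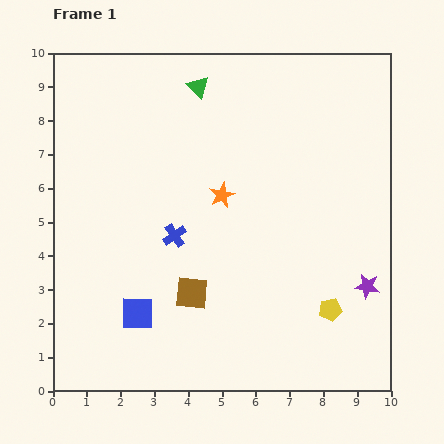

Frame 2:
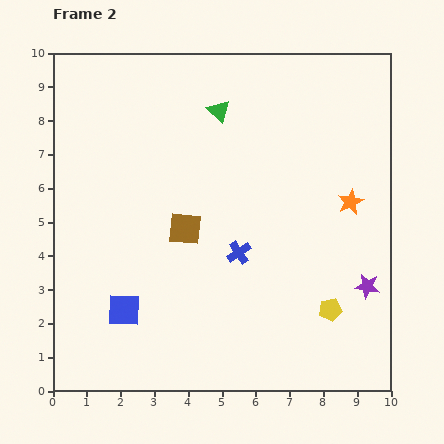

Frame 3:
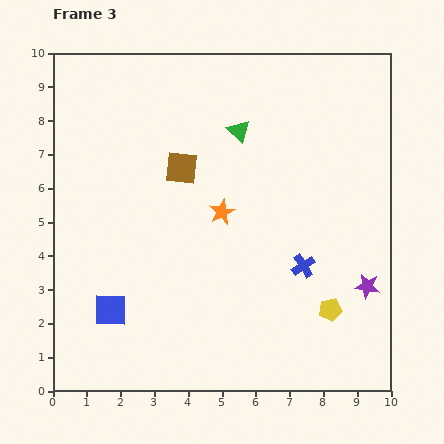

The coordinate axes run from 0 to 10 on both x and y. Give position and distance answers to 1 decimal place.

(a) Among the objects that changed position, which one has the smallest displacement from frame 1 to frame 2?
the blue square

(moved 0.4)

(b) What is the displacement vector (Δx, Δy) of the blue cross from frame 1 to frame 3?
(3.8, -0.9)

The blue cross was at (3.6, 4.6) in frame 1 and (7.4, 3.7) in frame 3.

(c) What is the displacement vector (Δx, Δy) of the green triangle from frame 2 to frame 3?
(0.6, -0.6)

The green triangle was at (4.9, 8.3) in frame 2 and (5.5, 7.7) in frame 3.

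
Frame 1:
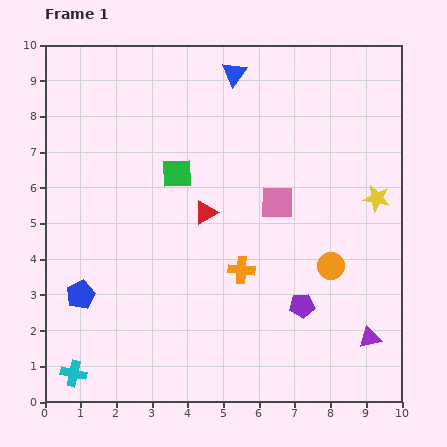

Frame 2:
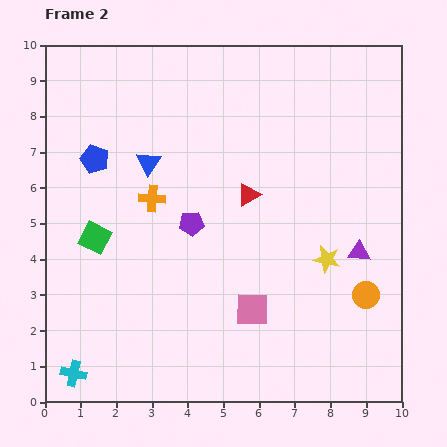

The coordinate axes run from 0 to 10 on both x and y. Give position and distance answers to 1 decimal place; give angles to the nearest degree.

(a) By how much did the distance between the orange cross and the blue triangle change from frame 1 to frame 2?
-4.5

Distance in frame 1: 5.5. Distance in frame 2: 1.0.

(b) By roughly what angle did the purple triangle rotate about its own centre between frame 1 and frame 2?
17° clockwise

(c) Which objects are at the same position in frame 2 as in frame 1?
the cyan cross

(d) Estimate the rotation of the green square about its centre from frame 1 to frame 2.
29° clockwise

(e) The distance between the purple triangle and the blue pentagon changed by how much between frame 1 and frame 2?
-0.4

Distance in frame 1: 8.2. Distance in frame 2: 7.8.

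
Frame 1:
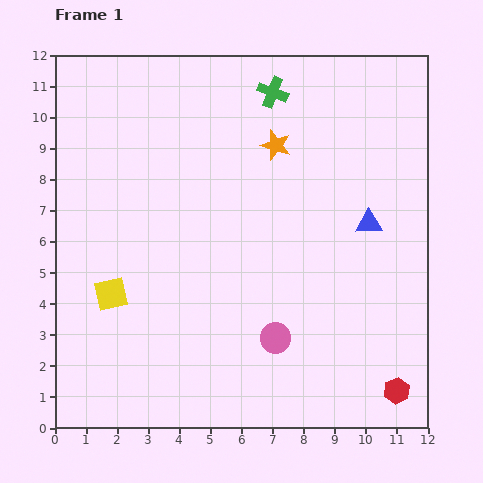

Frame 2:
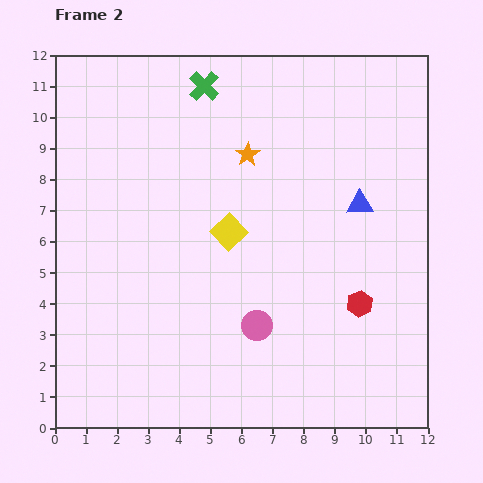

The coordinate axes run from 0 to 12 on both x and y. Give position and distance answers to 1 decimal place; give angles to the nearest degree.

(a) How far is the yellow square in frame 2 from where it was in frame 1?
4.3

The yellow square moved from (1.8, 4.3) to (5.6, 6.3), a distance of √(3.8² + 2.0²) ≈ 4.3.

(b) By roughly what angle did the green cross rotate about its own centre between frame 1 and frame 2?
22° clockwise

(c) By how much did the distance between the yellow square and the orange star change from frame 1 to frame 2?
-4.6

Distance in frame 1: 7.2. Distance in frame 2: 2.6.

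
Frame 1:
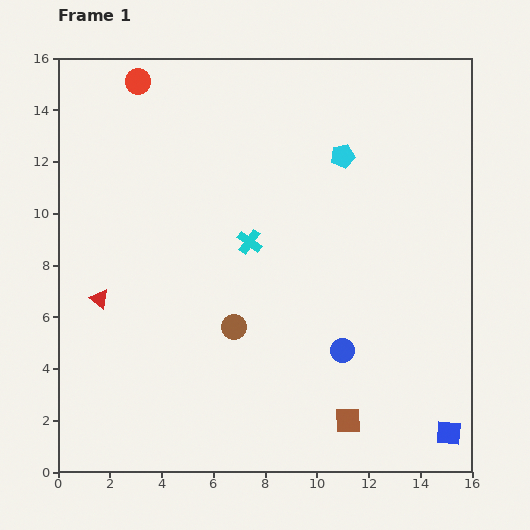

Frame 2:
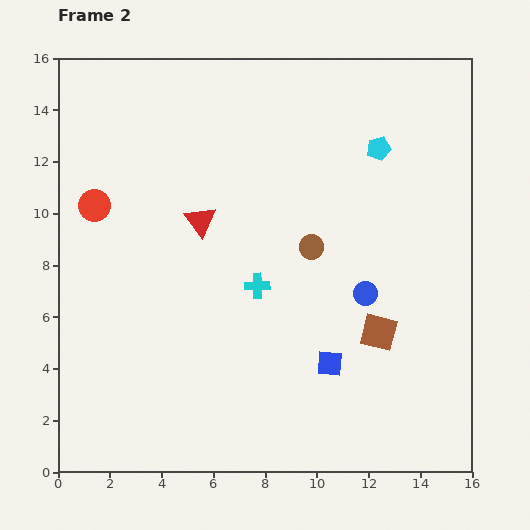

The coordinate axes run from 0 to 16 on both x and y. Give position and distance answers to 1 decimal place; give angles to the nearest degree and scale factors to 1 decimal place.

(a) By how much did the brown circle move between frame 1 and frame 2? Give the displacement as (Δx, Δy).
(3.0, 3.1)

The brown circle was at (6.8, 5.6) in frame 1 and (9.8, 8.7) in frame 2.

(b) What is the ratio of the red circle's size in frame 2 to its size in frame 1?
1.3×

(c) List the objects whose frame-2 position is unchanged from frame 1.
none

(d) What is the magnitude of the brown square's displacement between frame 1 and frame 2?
3.6

The brown square moved from (11.2, 2.0) to (12.4, 5.4), a distance of √(1.2² + 3.4²) ≈ 3.6.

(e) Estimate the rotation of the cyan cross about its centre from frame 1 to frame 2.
37° counter-clockwise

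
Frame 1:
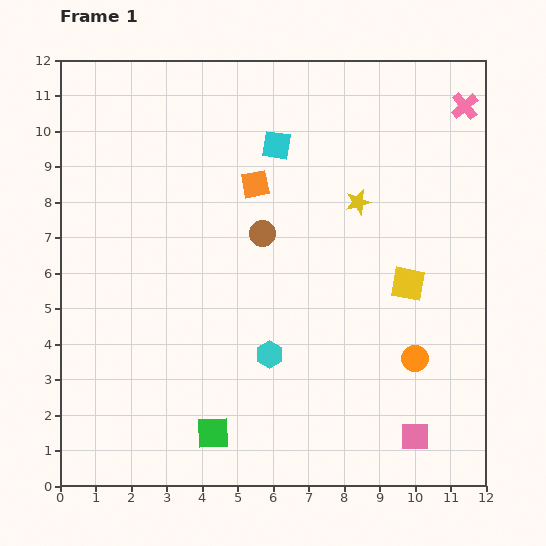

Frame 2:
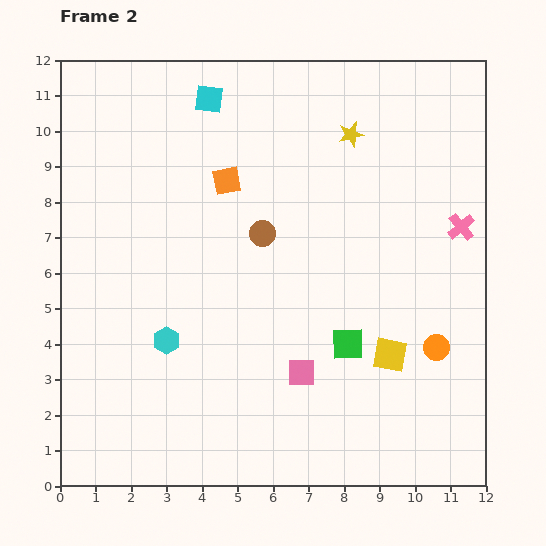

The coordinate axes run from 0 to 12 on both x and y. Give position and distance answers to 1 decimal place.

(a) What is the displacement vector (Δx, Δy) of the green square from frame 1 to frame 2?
(3.8, 2.5)

The green square was at (4.3, 1.5) in frame 1 and (8.1, 4.0) in frame 2.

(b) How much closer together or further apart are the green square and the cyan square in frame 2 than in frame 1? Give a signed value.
-0.4

Distance in frame 1: 8.3. Distance in frame 2: 7.9.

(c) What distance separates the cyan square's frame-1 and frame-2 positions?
2.3

The cyan square moved from (6.1, 9.6) to (4.2, 10.9), a distance of √(1.9² + 1.3²) ≈ 2.3.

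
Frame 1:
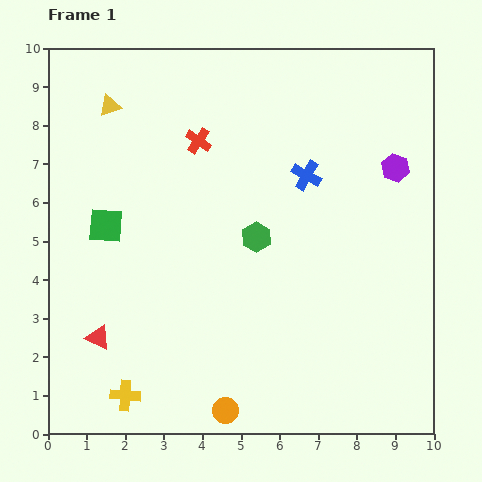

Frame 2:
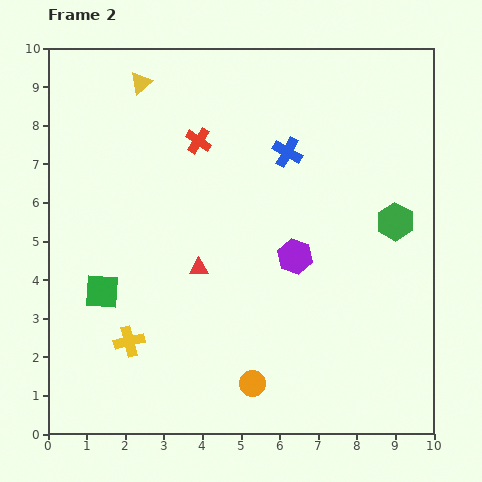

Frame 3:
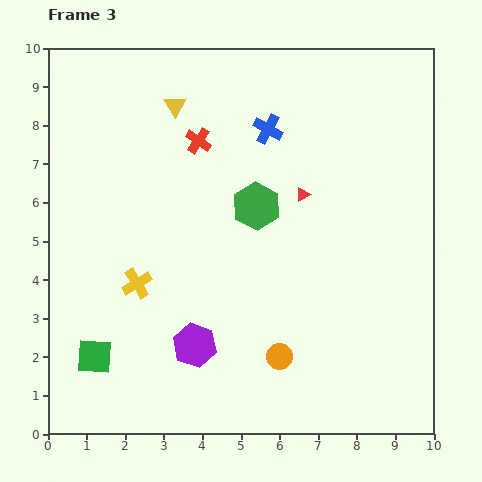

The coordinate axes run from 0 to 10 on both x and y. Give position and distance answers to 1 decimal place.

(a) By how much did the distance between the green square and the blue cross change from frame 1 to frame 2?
+0.6

Distance in frame 1: 5.4. Distance in frame 2: 6.0.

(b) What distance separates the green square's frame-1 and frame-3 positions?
3.4

The green square moved from (1.5, 5.4) to (1.2, 2.0), a distance of √(0.3² + 3.4²) ≈ 3.4.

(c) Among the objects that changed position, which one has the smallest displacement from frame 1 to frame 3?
the green hexagon

(moved 0.8)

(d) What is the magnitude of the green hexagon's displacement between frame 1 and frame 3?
0.8

The green hexagon moved from (5.4, 5.1) to (5.4, 5.9), a distance of √(0.0² + 0.8²) ≈ 0.8.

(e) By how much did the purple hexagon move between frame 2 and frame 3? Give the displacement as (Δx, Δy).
(-2.6, -2.3)

The purple hexagon was at (6.4, 4.6) in frame 2 and (3.8, 2.3) in frame 3.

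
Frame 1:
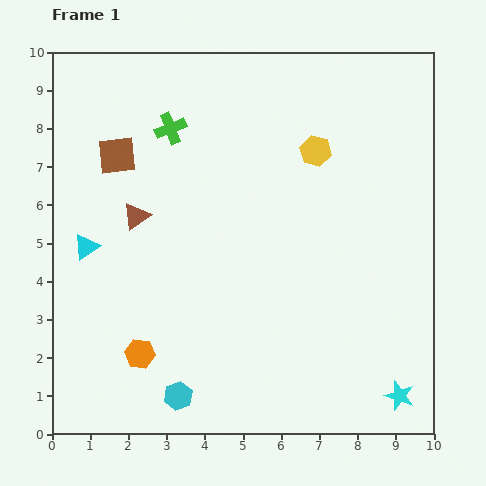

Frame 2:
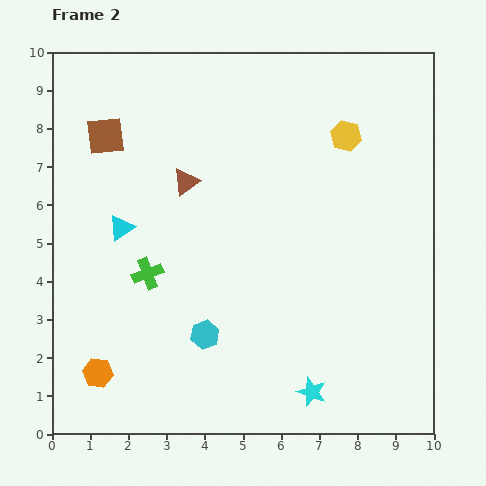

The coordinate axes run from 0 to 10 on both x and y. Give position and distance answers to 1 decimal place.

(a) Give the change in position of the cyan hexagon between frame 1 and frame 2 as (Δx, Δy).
(0.7, 1.6)

The cyan hexagon was at (3.3, 1.0) in frame 1 and (4.0, 2.6) in frame 2.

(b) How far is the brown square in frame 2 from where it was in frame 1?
0.6

The brown square moved from (1.7, 7.3) to (1.4, 7.8), a distance of √(0.3² + 0.5²) ≈ 0.6.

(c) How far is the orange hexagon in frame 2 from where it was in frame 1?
1.2

The orange hexagon moved from (2.3, 2.1) to (1.2, 1.6), a distance of √(1.1² + 0.5²) ≈ 1.2.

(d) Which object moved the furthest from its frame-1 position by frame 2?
the green cross

(moved 3.8; next 2.3)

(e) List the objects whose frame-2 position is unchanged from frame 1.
none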